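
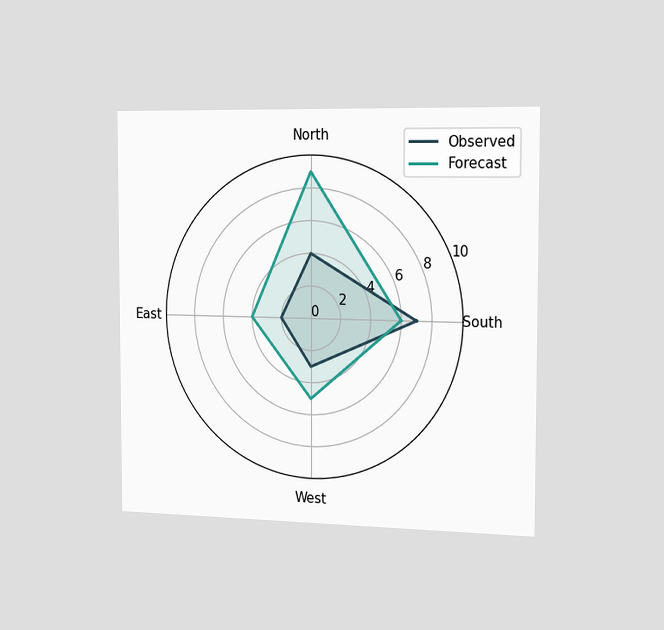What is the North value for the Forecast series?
The chart is viewed slightly from the right. On the North axis, Forecast reaches 9.

9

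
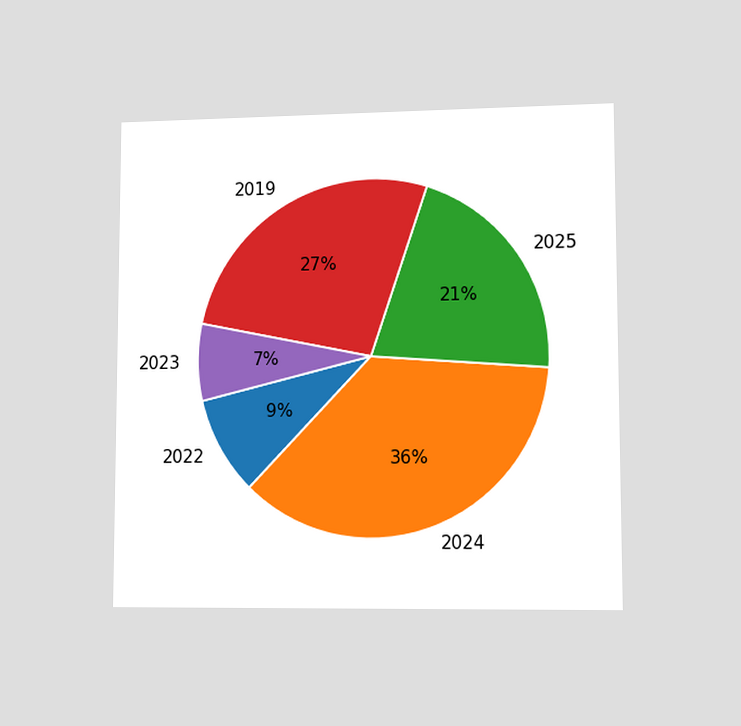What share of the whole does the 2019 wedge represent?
The chart is viewed at a slight angle. The 2019 slice takes up 27% of the pie.

27%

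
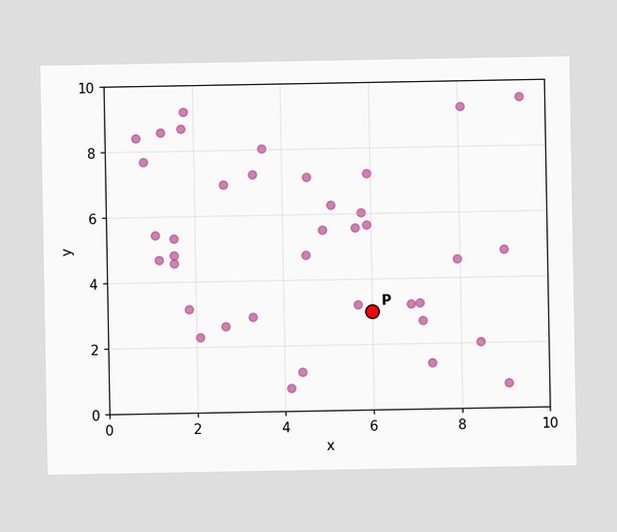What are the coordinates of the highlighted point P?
(6, 3)

Following the gridlines from P to each axis, P sits at (6, 3).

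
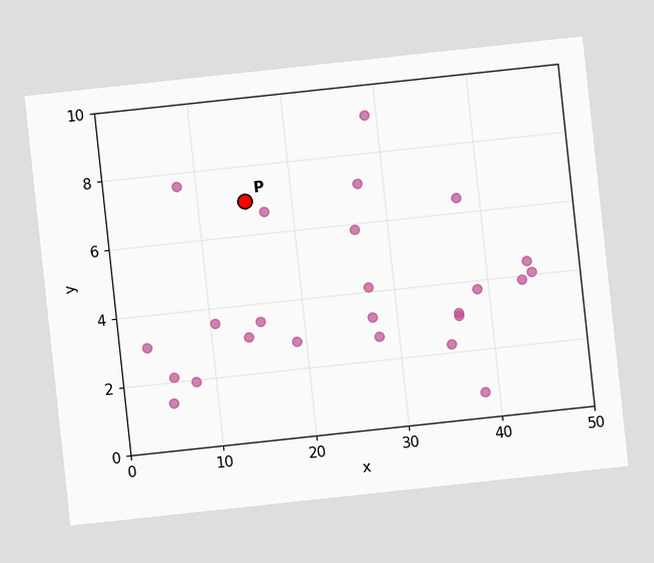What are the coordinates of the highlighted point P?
The chart is tilted about 6° counter-clockwise. Following the gridlines from P to each axis, P sits at (15, 7).

(15, 7)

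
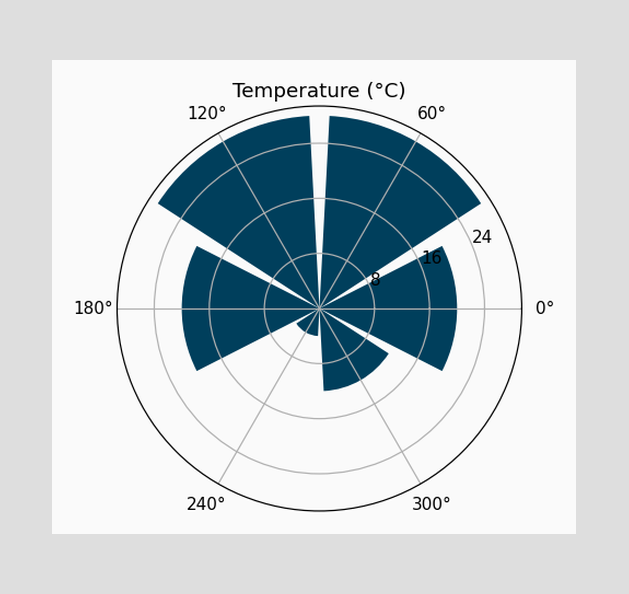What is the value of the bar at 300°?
12°C

The bar at 300° reaches 12°C on the radial axis.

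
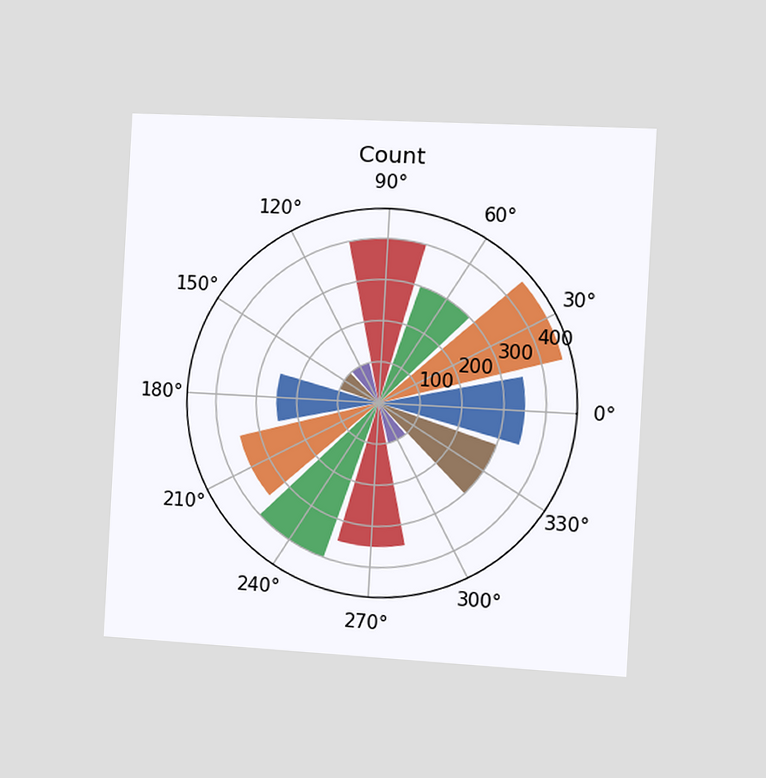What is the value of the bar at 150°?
100

The chart is tilted about 3° clockwise and viewed slightly from the right. The bar at 150° reaches 100 on the radial axis.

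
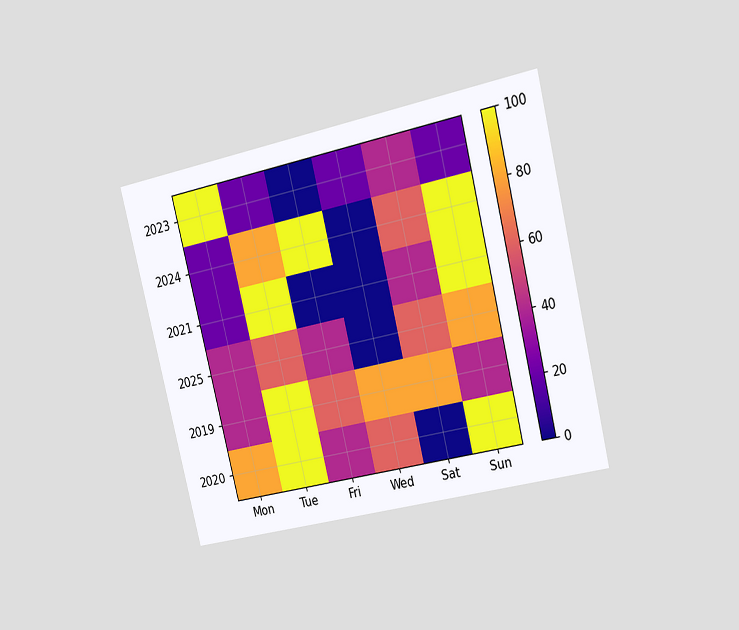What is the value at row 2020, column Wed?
60

The chart is tilted about 14° counter-clockwise and viewed slightly from the right. Matching cell (2020, Wed) against the colorbar gives 60.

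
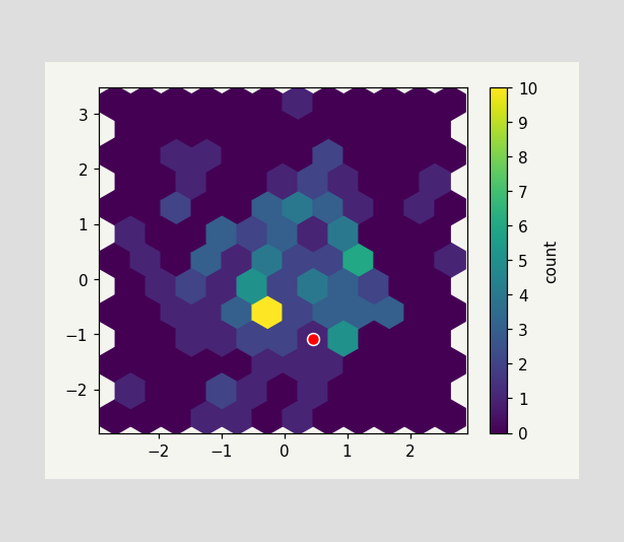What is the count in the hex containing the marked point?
The marked hex reads 1 on the colorbar.

1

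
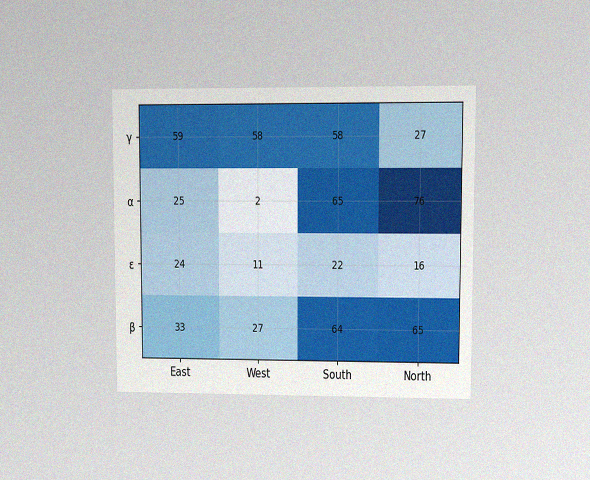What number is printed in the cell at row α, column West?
2

The chart is viewed at a slight angle, with some photo noise. The (α, West) cell reads 2.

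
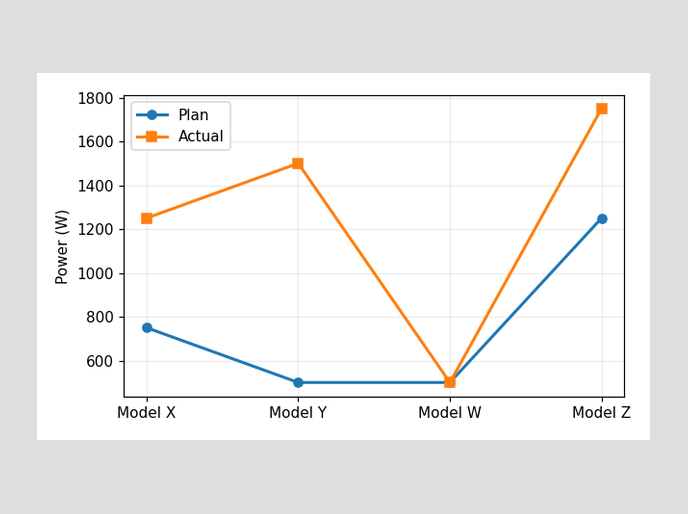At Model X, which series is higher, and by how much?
Actual, by 500W

At Model X, Actual sits above the other line by 500W.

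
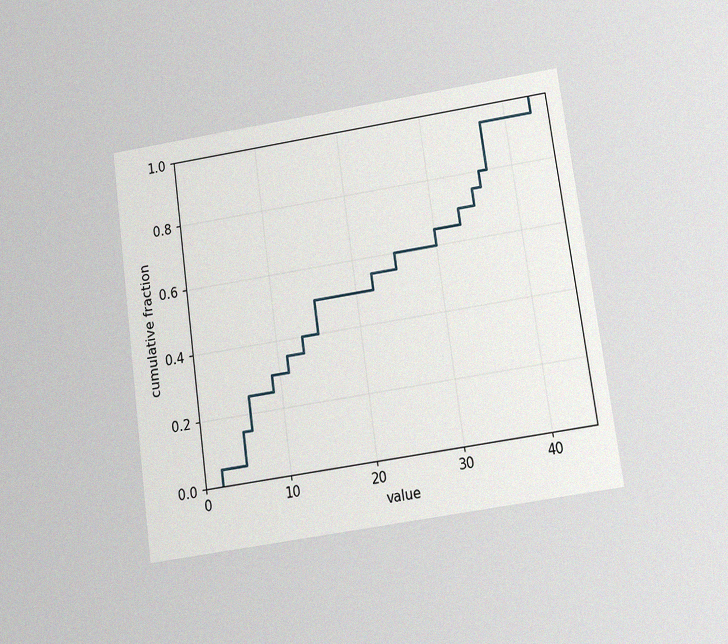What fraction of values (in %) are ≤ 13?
40%

The chart is tilted about 8° counter-clockwise and viewed slightly from below, with some photo noise. At x=13 the ECDF step is at 40%.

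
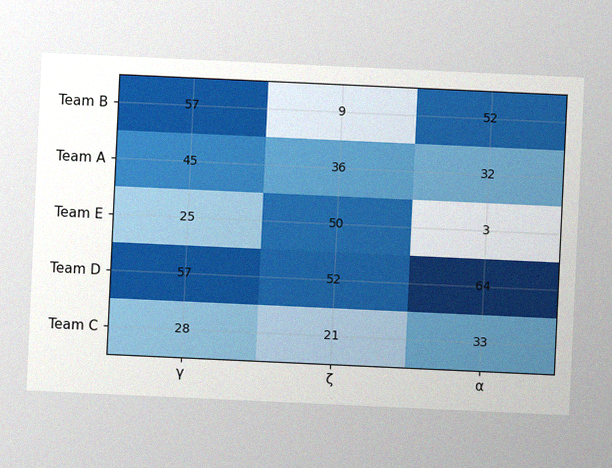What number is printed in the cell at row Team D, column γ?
The chart is tilted about 3° clockwise, with some photo noise. The (Team D, γ) cell reads 57.

57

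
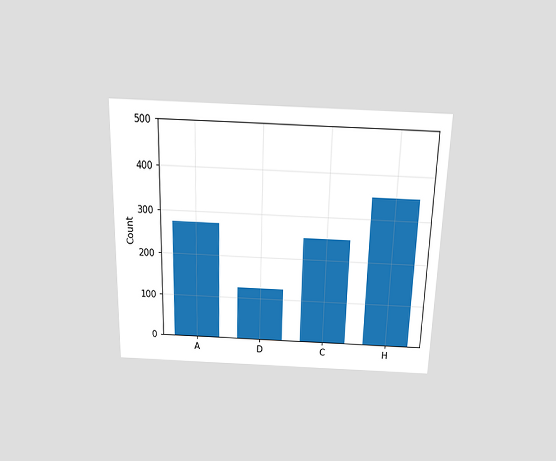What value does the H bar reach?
350

The chart is viewed slightly from above. Reading along the chart's y-axis, the H bar reaches 350.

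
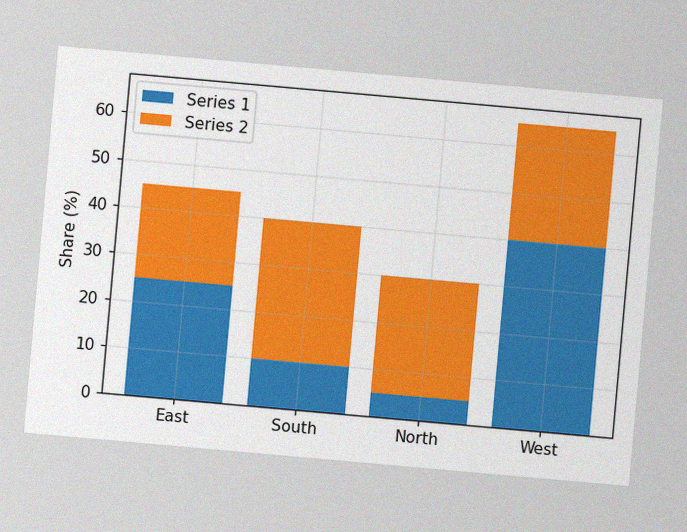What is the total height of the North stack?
30%

The chart is tilted about 5° clockwise, with some photo noise. The North stack's top reaches 30% on the y-axis.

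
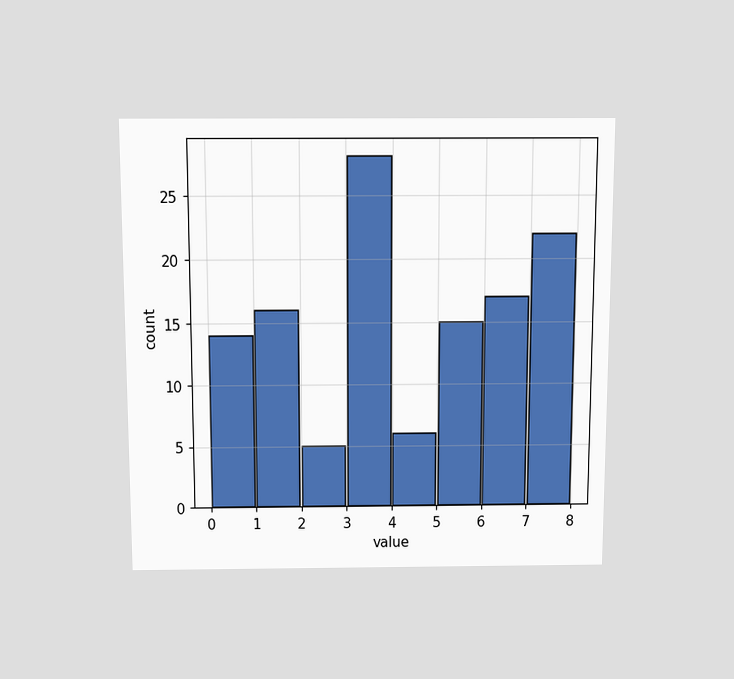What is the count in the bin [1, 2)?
The chart is viewed slightly from above. The [1, 2) bin has height 16.

16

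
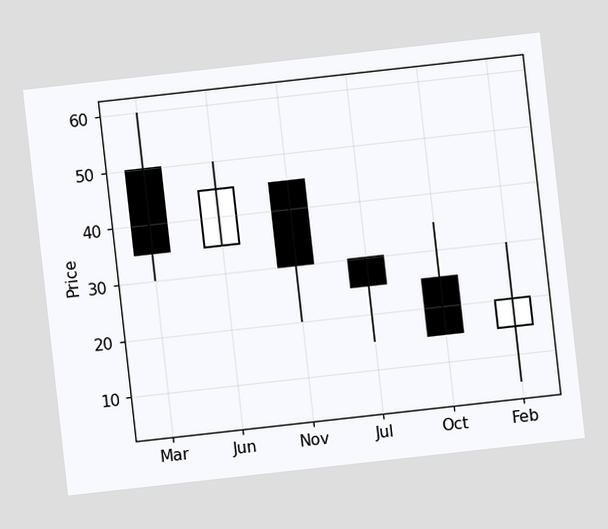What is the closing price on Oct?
15

The chart is tilted about 6° counter-clockwise. The Oct candle closes at 15.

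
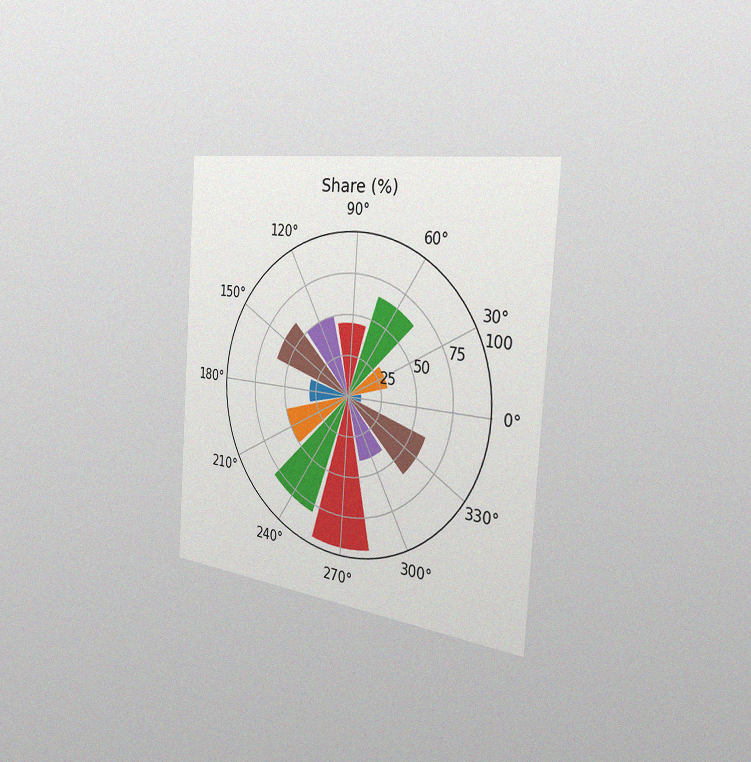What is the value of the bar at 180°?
The chart is tilted about 4° clockwise and viewed slightly from the right, with some photo noise. The bar at 180° reaches 30% on the radial axis.

30%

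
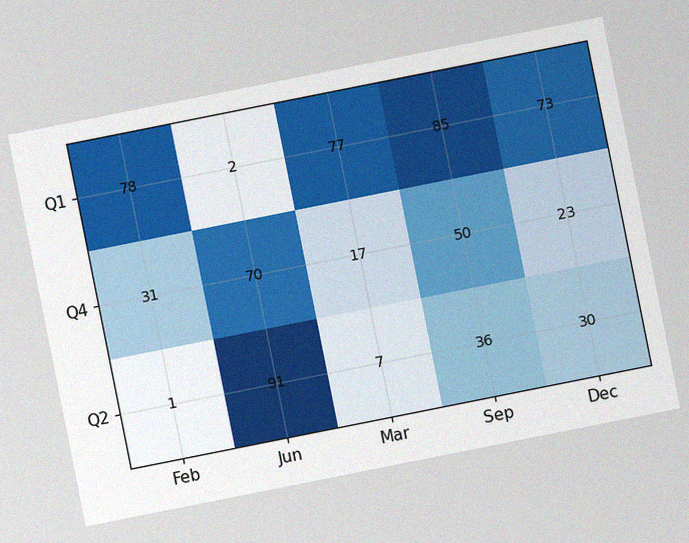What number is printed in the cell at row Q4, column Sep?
The chart is tilted about 11° counter-clockwise, with some photo noise. The (Q4, Sep) cell reads 50.

50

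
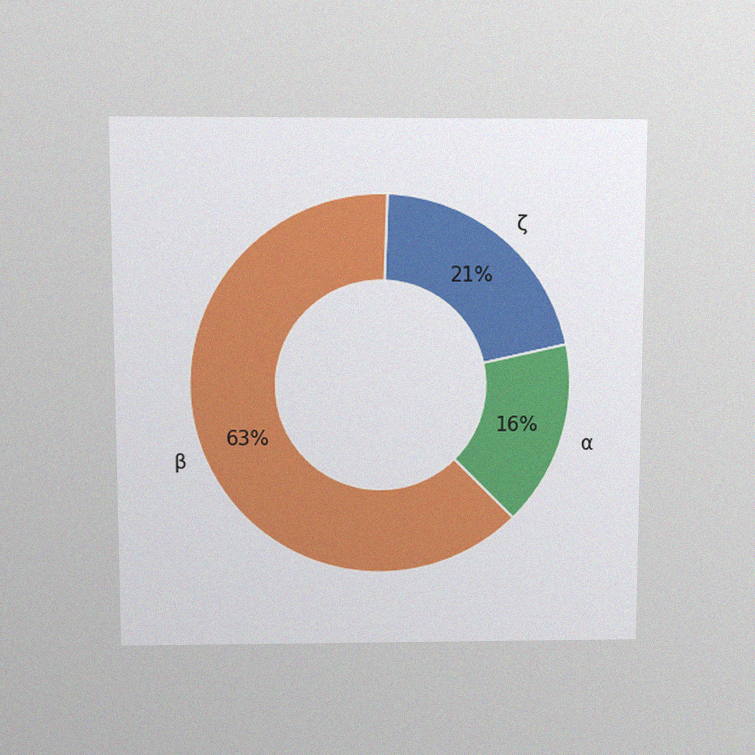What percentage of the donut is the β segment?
The chart is viewed slightly from above, with some photo noise. The β segment takes up 63% of the ring.

63%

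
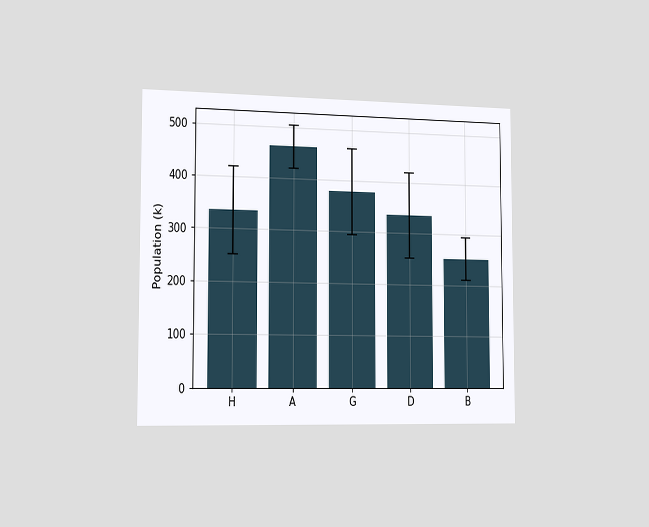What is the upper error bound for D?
420k

The chart is viewed slightly from the left. The D bar's upper whisker reaches 420k.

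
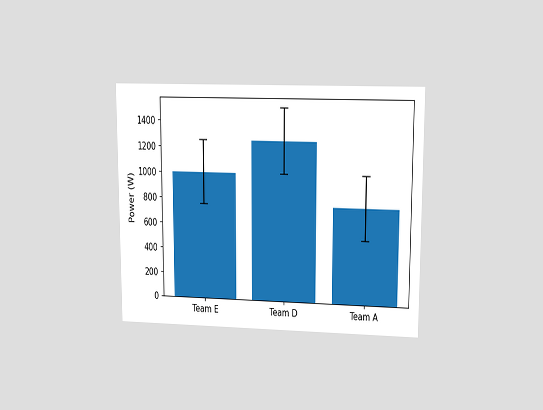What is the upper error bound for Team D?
1500W

The chart is viewed at a slight angle. The Team D bar's upper whisker reaches 1500W.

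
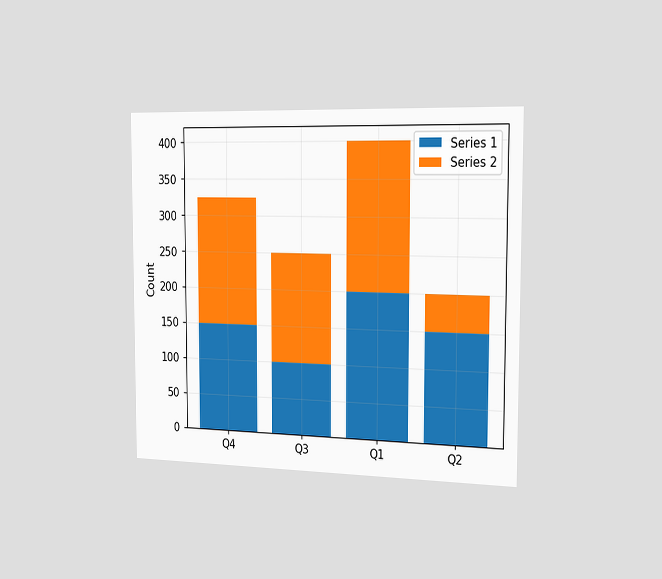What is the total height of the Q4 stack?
325

The chart is viewed slightly from the right. The Q4 stack's top reaches 325 on the y-axis.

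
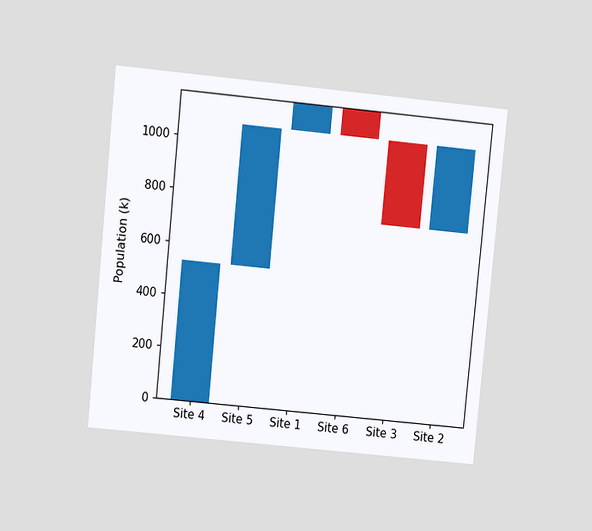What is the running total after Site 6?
1060k

The chart is tilted about 6° clockwise and viewed at a slight angle. After Site 6 the running total reaches 1060k.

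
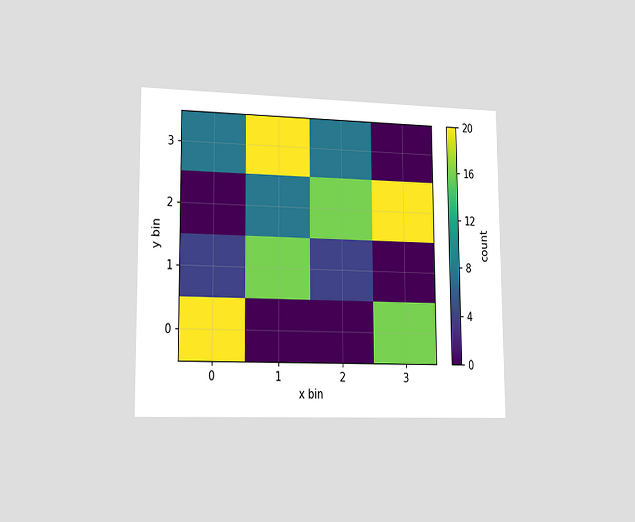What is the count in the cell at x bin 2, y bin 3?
8

The chart is viewed slightly from the left. Matching the cell (2, 3) against the colorbar gives 8.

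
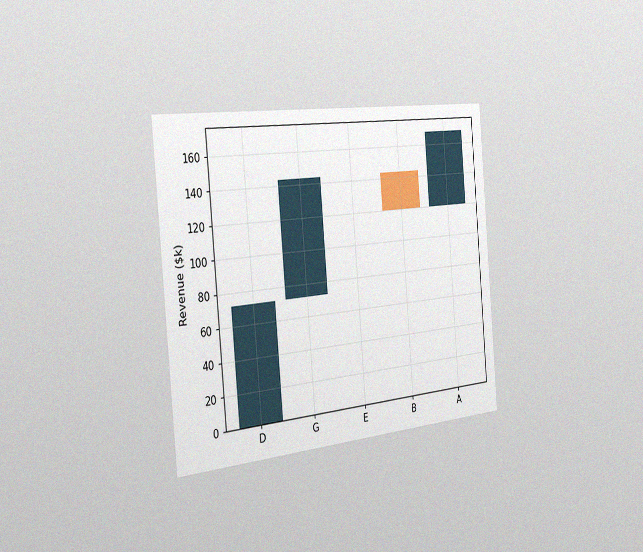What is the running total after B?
The chart is tilted about 5° counter-clockwise and viewed slightly from the left, with some photo noise. After B the running total reaches $120k.

$120k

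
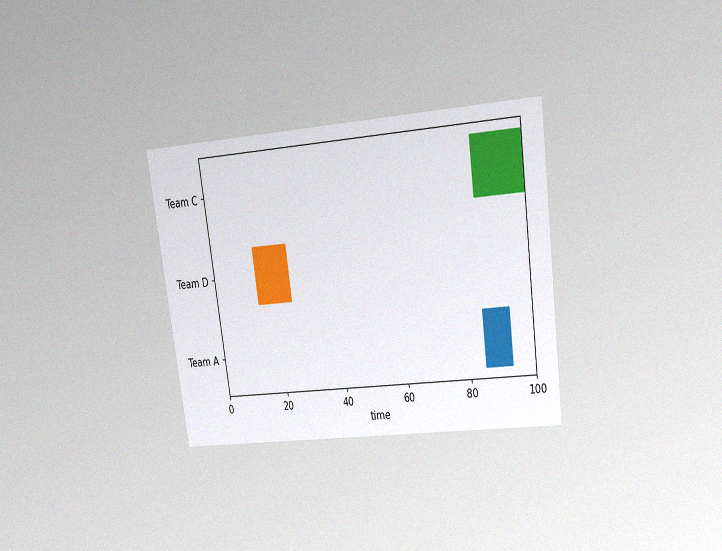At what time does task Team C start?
The chart is tilted about 8° counter-clockwise and viewed slightly from above, with some photo noise. The Team C bar begins at t=85.

85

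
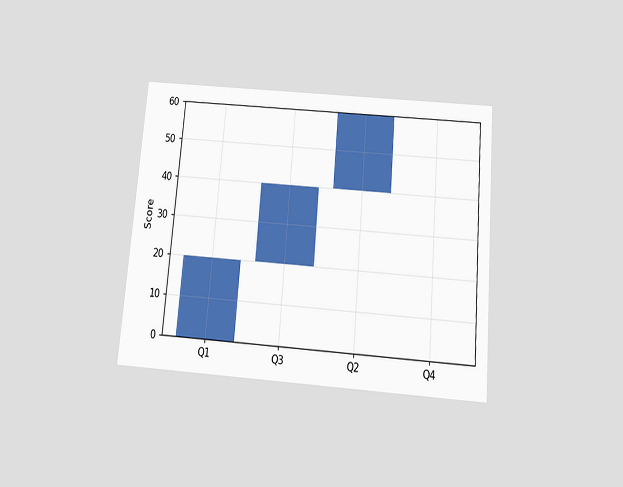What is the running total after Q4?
The chart is tilted about 5° clockwise and viewed slightly from below. After Q4 the running total reaches 60.

60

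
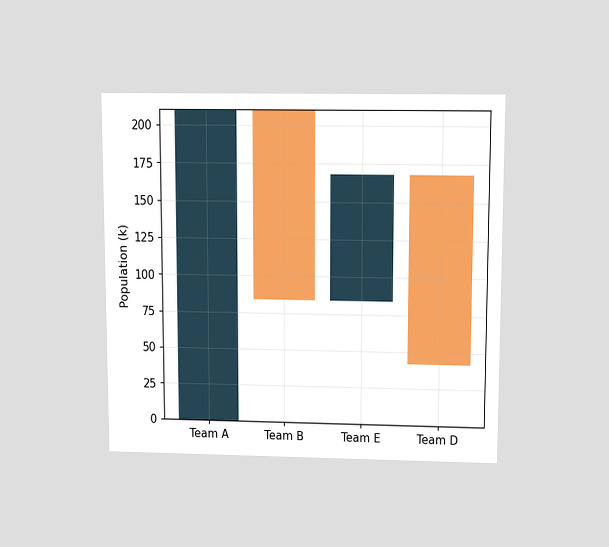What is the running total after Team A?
210k

The chart is viewed slightly from above. After Team A the running total reaches 210k.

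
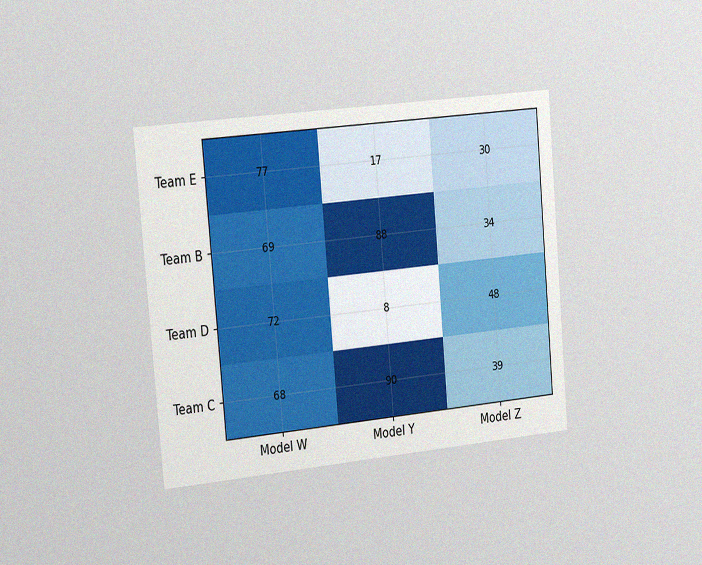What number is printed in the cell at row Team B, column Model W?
69

The chart is tilted about 5° counter-clockwise and viewed slightly from the left, with some photo noise. The (Team B, Model W) cell reads 69.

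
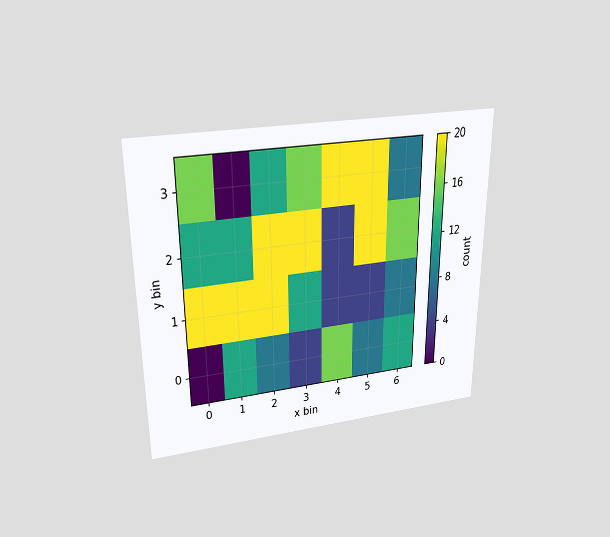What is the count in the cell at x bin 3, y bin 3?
16

The chart is viewed slightly from above. Matching the cell (3, 3) against the colorbar gives 16.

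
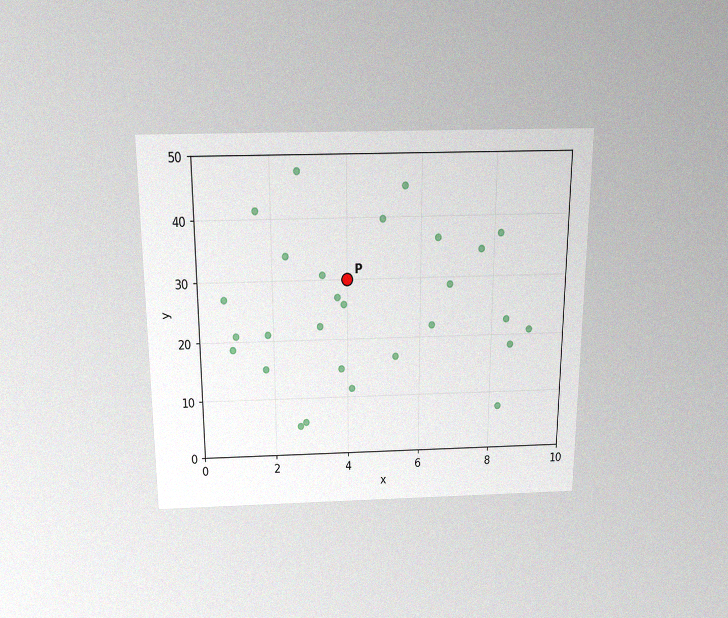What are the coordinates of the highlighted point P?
(4, 30)

The chart is viewed slightly from above, with some photo noise. Following the gridlines from P to each axis, P sits at (4, 30).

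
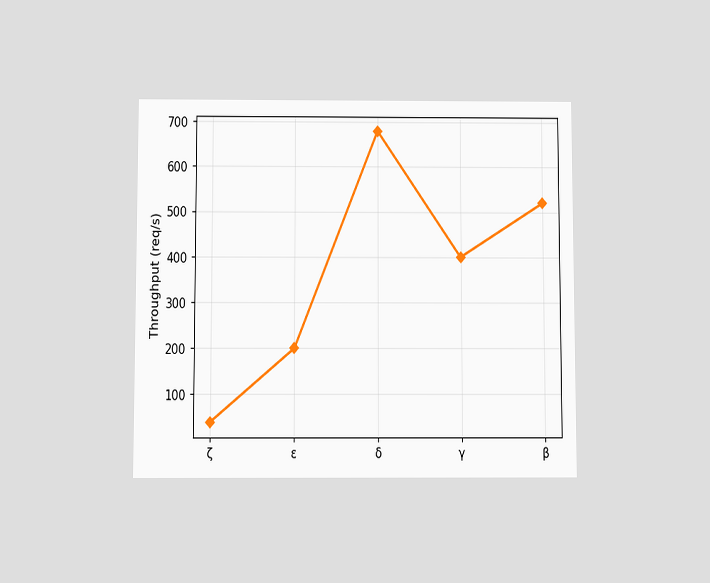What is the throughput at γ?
The chart is viewed slightly from below. At γ, the line is at 400req/s.

400req/s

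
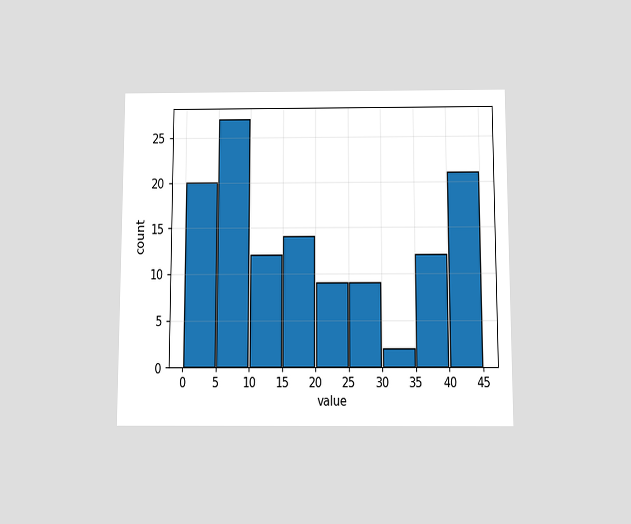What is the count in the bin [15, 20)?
14

The chart is viewed slightly from below. The [15, 20) bin has height 14.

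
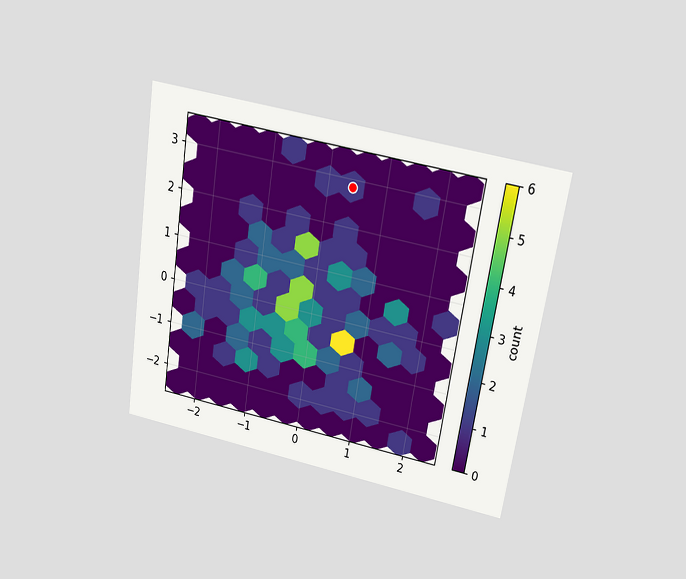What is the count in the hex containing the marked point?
The chart is tilted about 9° clockwise and viewed slightly from above. The marked hex reads 1 on the colorbar.

1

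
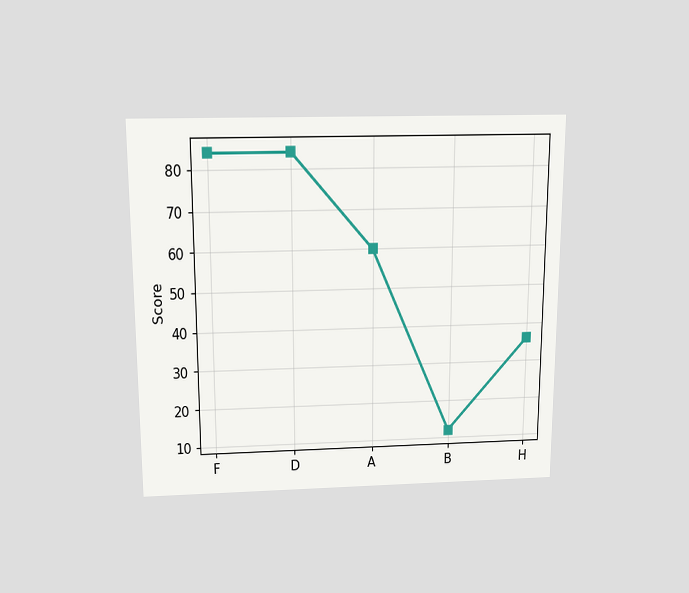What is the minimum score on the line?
12

The chart is viewed slightly from above. The lowest point is at B, and reading across to the y-axis gives 12.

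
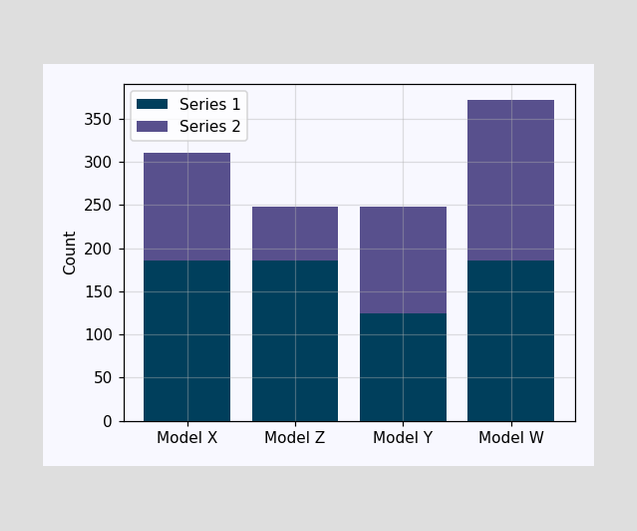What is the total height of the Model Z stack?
248

The Model Z stack's top reaches 248 on the y-axis.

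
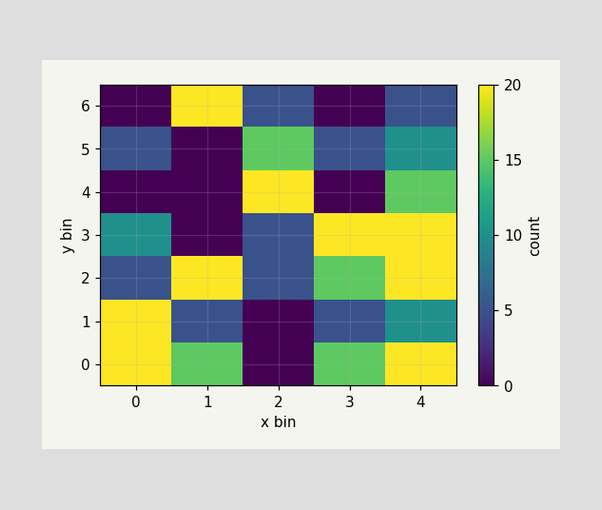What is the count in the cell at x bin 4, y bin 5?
10

Matching the cell (4, 5) against the colorbar gives 10.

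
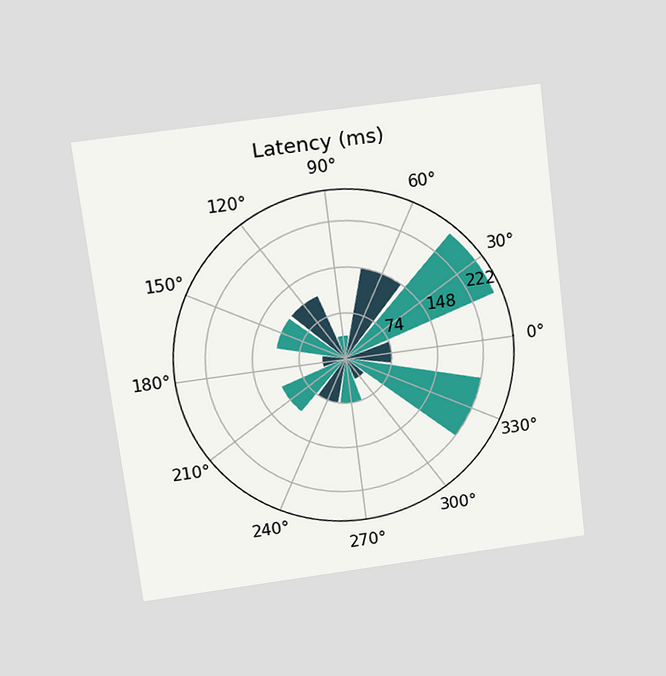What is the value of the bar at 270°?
The chart is tilted about 7° counter-clockwise and viewed slightly from above. The bar at 270° reaches 74ms on the radial axis.

74ms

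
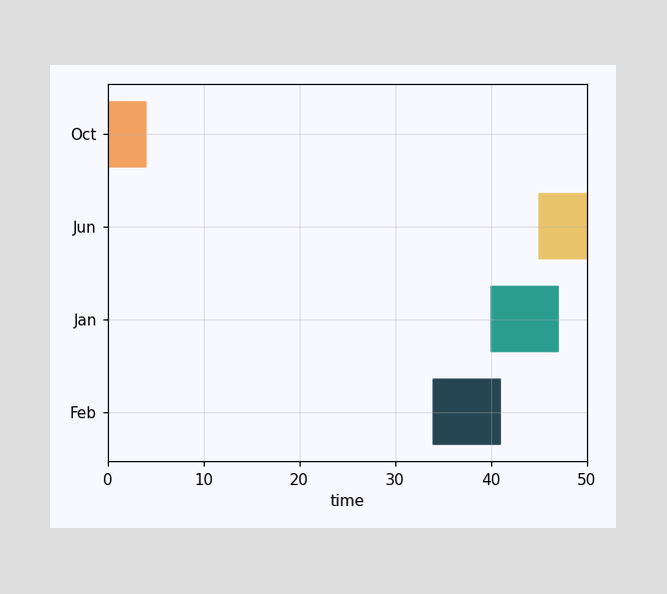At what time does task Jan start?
40

The Jan bar begins at t=40.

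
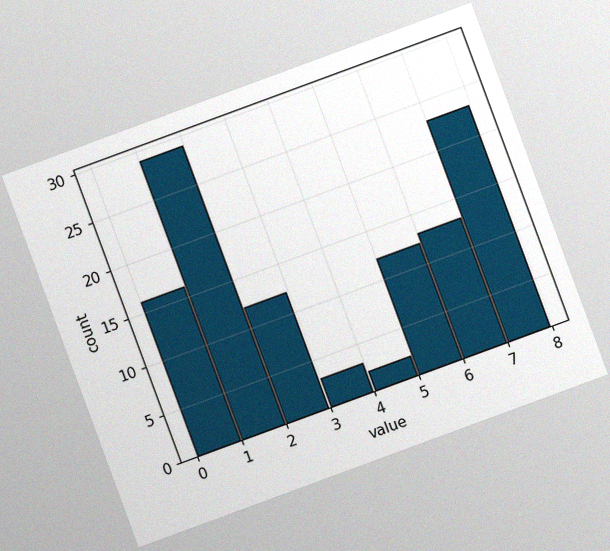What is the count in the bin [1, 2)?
29

The chart is tilted about 20° counter-clockwise, with some photo noise. The [1, 2) bin has height 29.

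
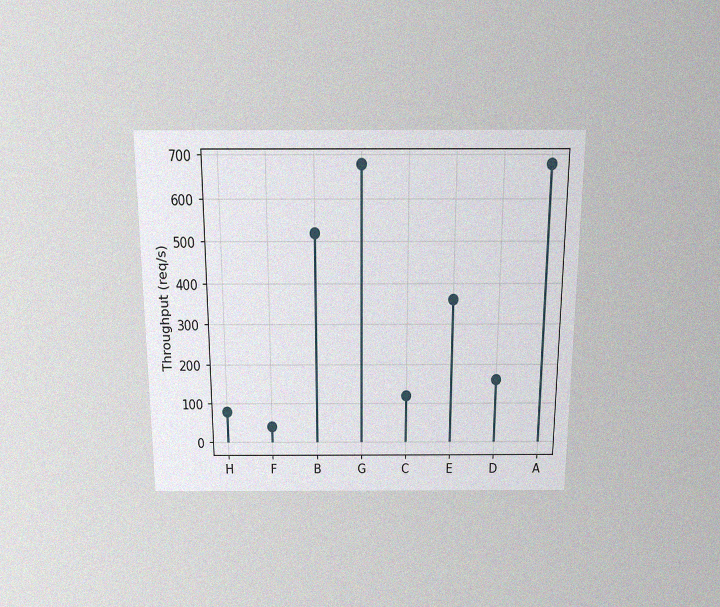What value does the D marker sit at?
160req/s

The chart is viewed slightly from above, with some photo noise. The D marker sits at 160req/s.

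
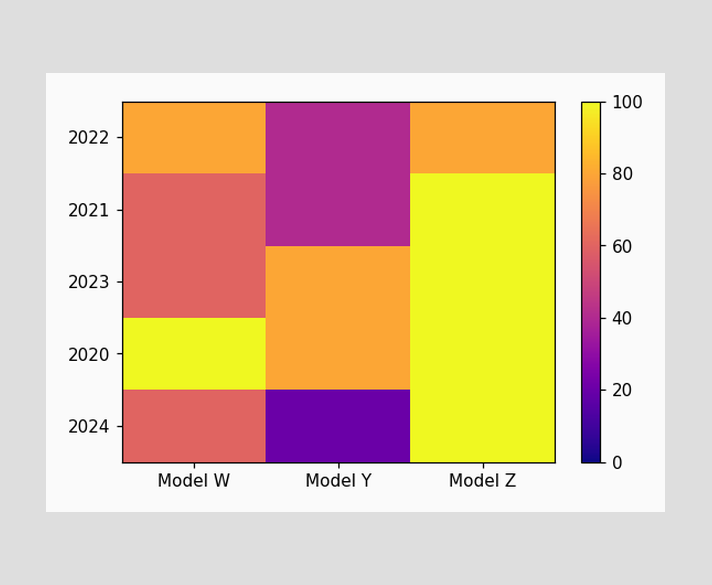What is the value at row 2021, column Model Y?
40

Matching cell (2021, Model Y) against the colorbar gives 40.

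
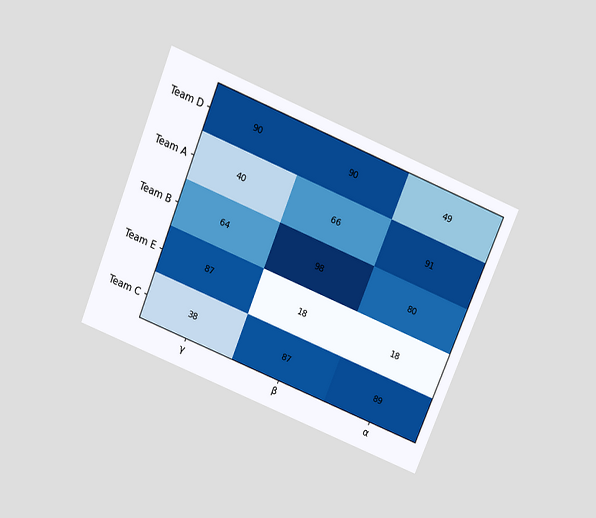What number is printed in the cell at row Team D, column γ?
The chart is tilted about 22° clockwise and viewed slightly from above. The (Team D, γ) cell reads 90.

90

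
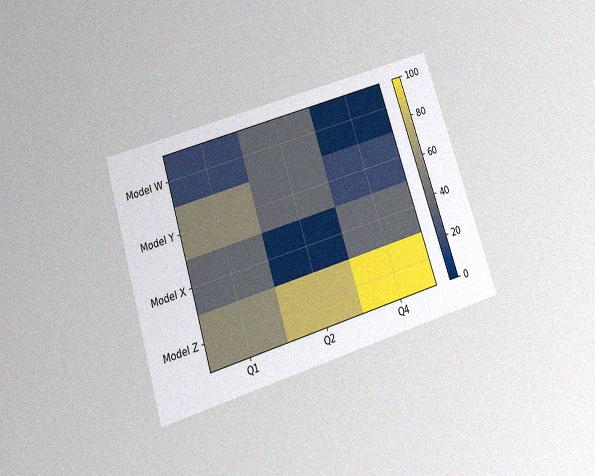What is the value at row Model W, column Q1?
The chart is tilted about 17° counter-clockwise and viewed slightly from below, with some photo noise. Matching cell (Model W, Q1) against the colorbar gives 20.

20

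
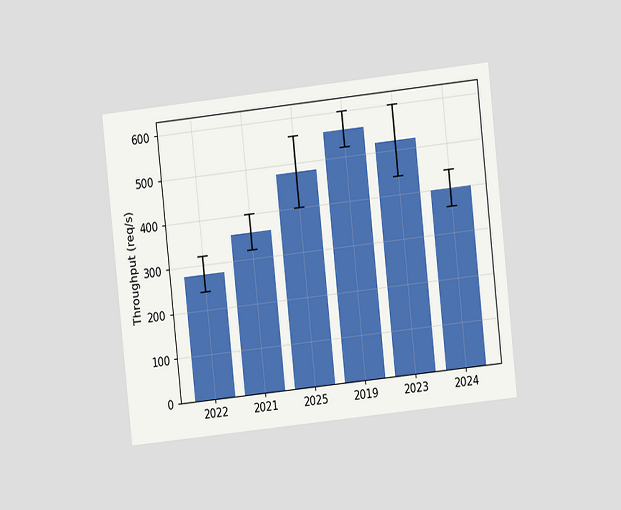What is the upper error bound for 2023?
600req/s

The chart is tilted about 6° counter-clockwise and viewed at a slight angle. The 2023 bar's upper whisker reaches 600req/s.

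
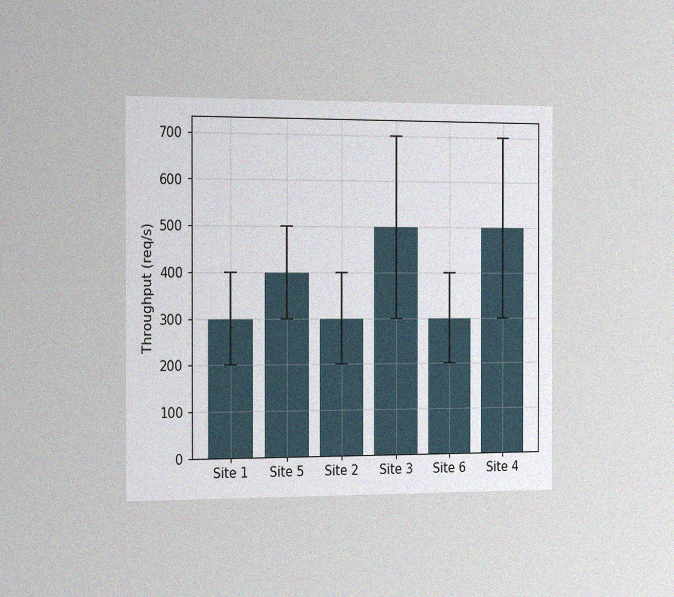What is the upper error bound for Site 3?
700req/s

The chart is viewed slightly from the left, with some photo noise. The Site 3 bar's upper whisker reaches 700req/s.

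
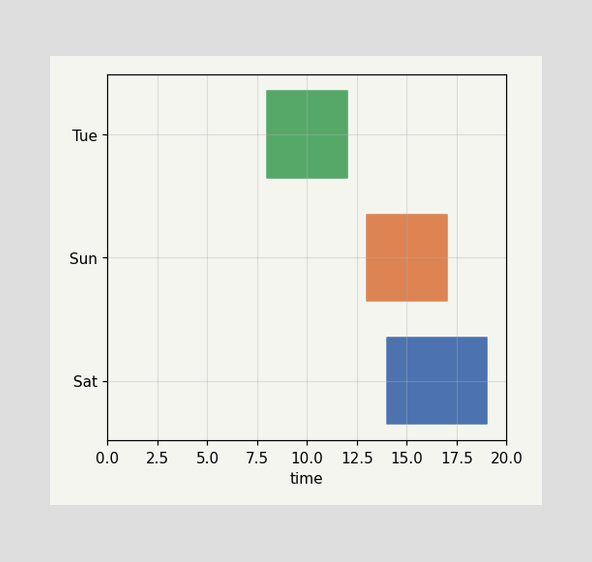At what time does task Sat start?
The Sat bar begins at t=14.

14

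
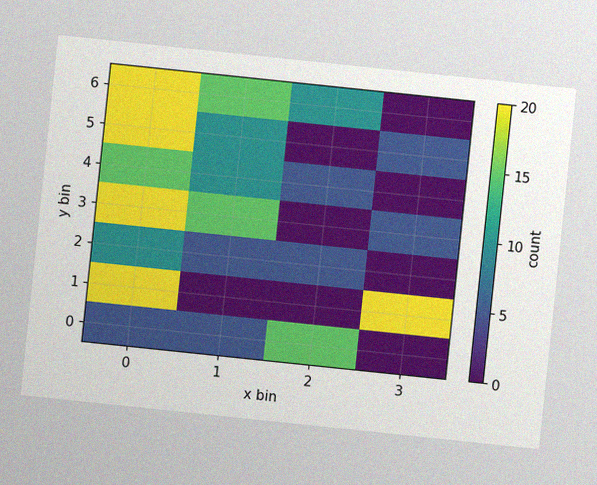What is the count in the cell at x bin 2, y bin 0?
15

The chart is tilted about 6° clockwise, with some photo noise. Matching the cell (2, 0) against the colorbar gives 15.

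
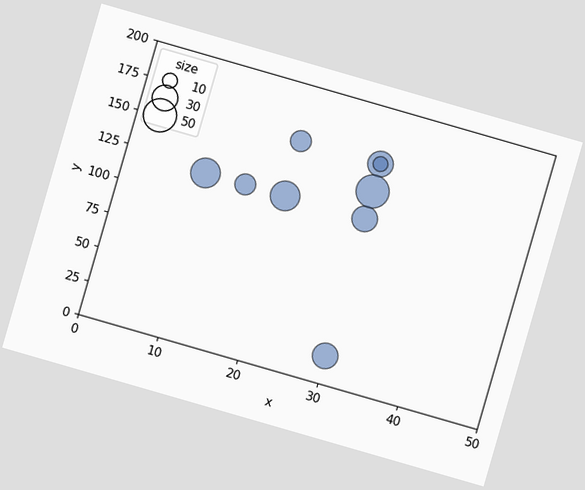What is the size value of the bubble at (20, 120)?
40

The chart is tilted about 16° clockwise. Matching the bubble at (20, 120) against the size legend gives 40.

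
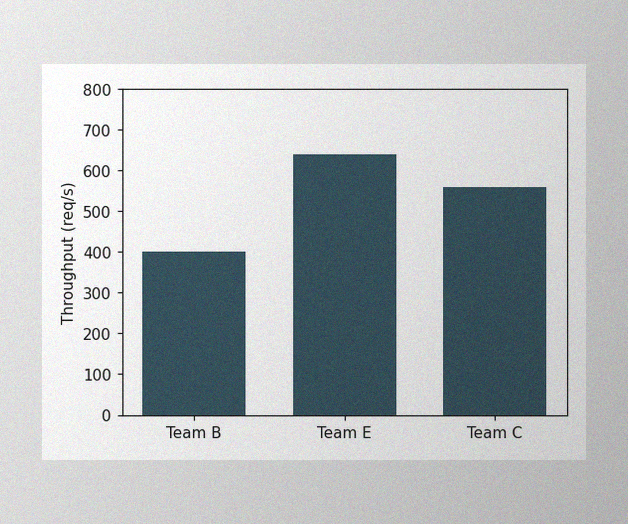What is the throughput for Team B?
The image has some photo noise and uneven lighting. Reading along the chart's y-axis, the Team B bar reaches 400req/s.

400req/s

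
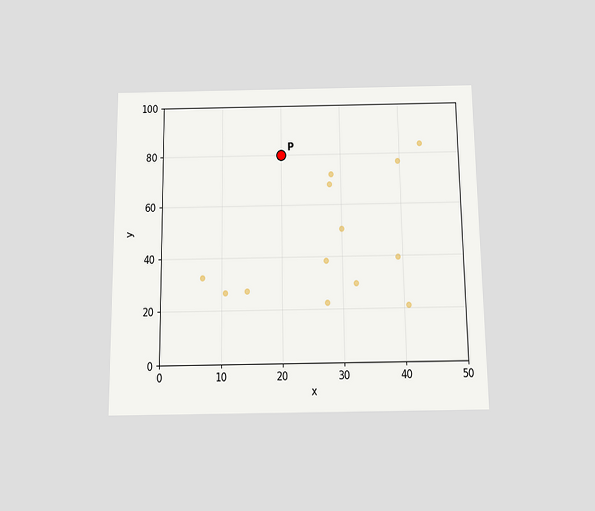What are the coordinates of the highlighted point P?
(20, 80)

The chart is viewed slightly from below. Following the gridlines from P to each axis, P sits at (20, 80).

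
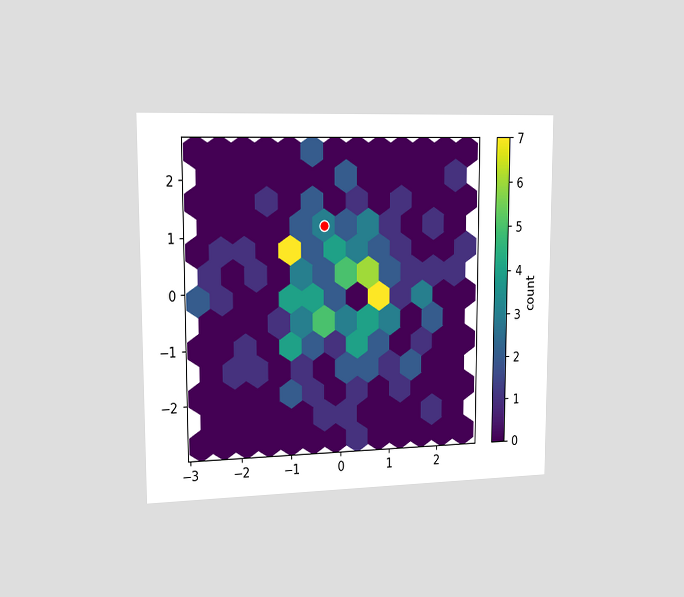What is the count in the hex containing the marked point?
3

The chart is viewed slightly from the left. The marked hex reads 3 on the colorbar.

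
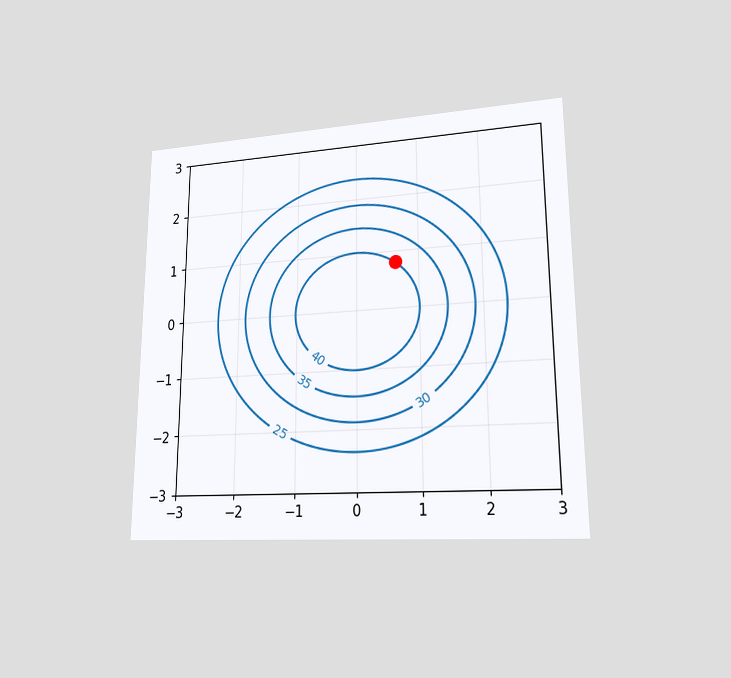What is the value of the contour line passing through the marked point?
The chart is viewed at a slight angle. The marked point sits on the contour labelled 40.

40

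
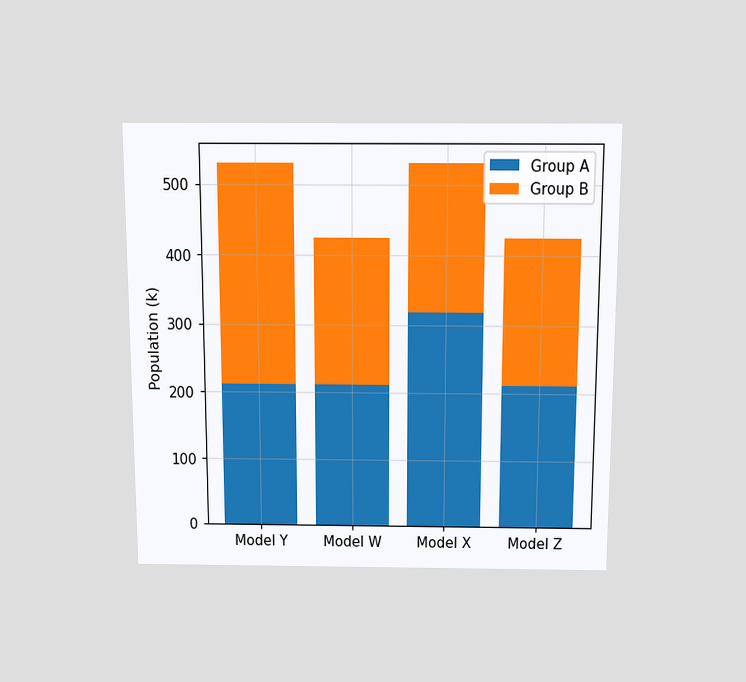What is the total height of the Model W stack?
424k

The chart is viewed slightly from above. The Model W stack's top reaches 424k on the y-axis.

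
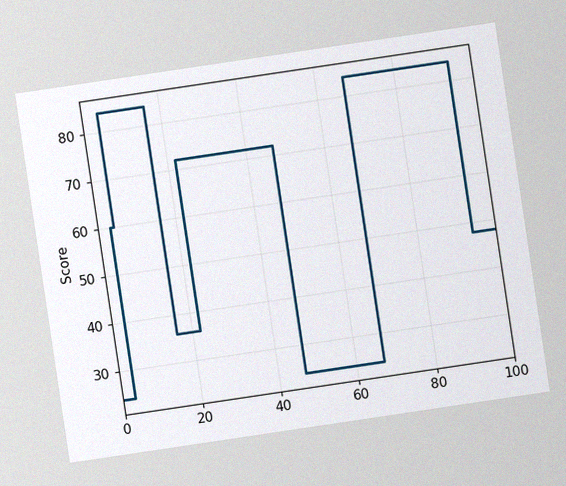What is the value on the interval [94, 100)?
The chart is tilted about 8° counter-clockwise, with some photo noise. On [94, 100) the step sits at 48.

48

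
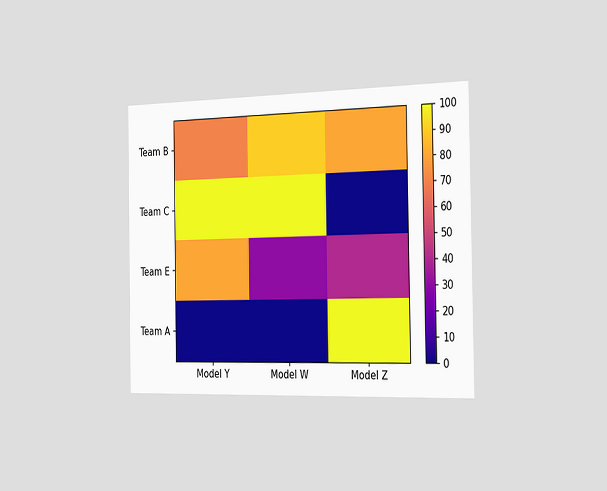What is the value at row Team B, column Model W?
90

The chart is viewed slightly from the right. Matching cell (Team B, Model W) against the colorbar gives 90.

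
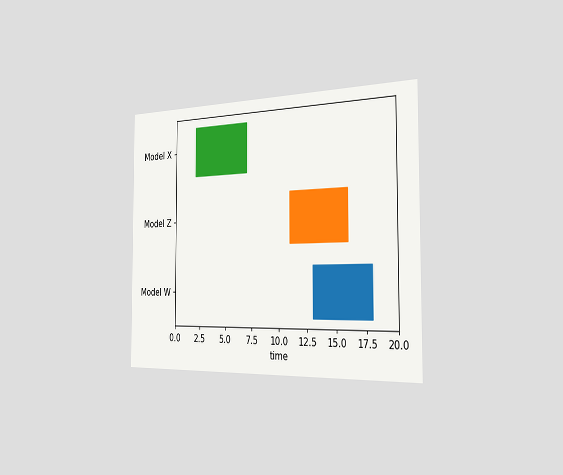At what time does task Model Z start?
11

The chart is viewed slightly from the right. The Model Z bar begins at t=11.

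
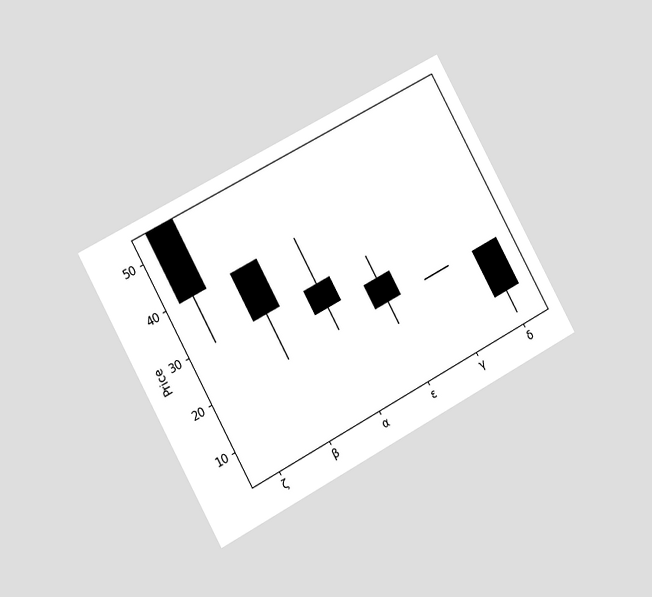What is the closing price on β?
30

The chart is tilted about 29° counter-clockwise and viewed slightly from the left. The β candle closes at 30.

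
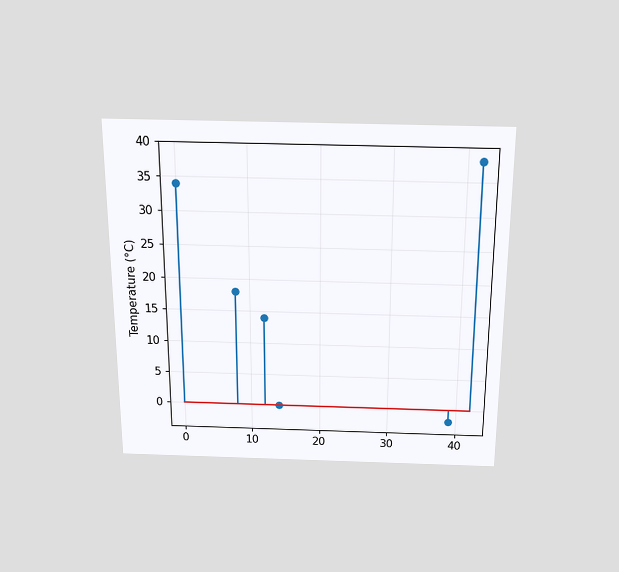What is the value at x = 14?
The chart is viewed slightly from above. The stem at x=14 reaches 0°C.

0°C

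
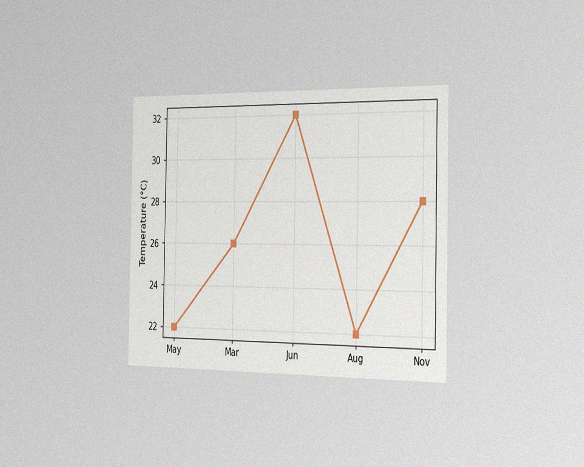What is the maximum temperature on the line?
The chart is viewed slightly from the right, with some photo noise. The highest point is at Jun, and reading across to the y-axis gives 32°C.

32°C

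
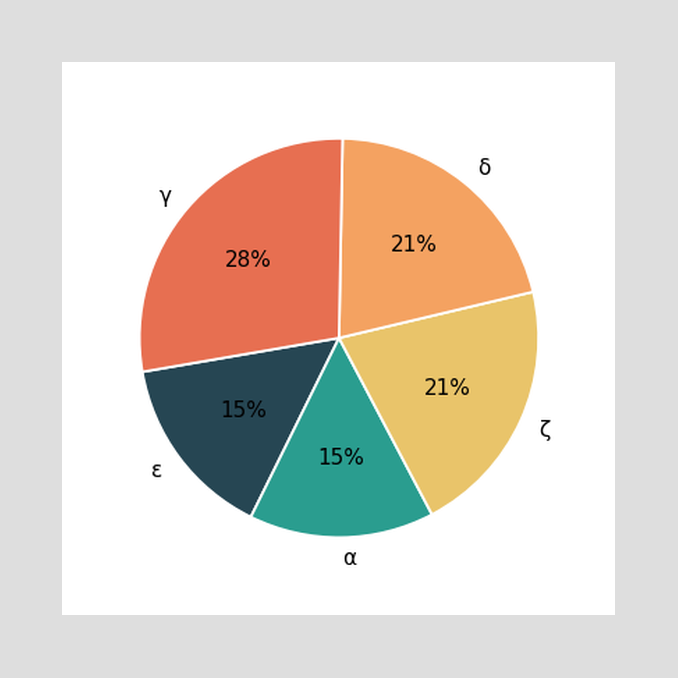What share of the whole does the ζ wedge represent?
21%

The ζ slice takes up 21% of the pie.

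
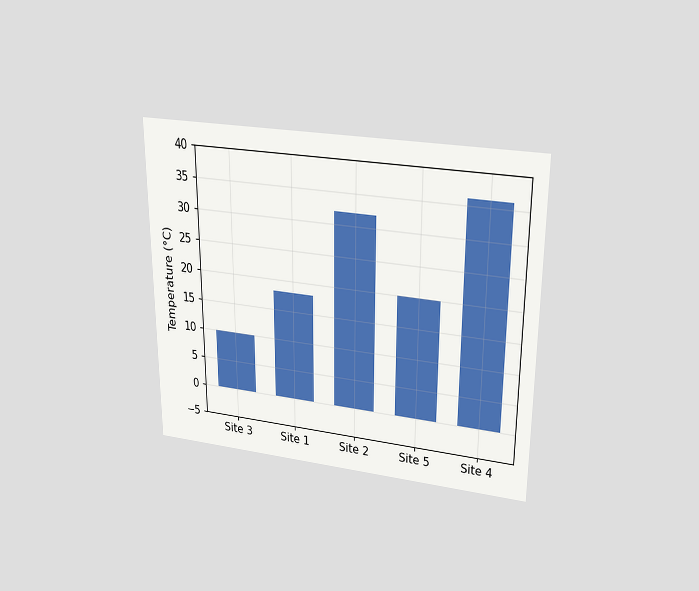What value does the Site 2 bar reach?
32°C

The chart is viewed slightly from above. Reading along the chart's y-axis, the Site 2 bar reaches 32°C.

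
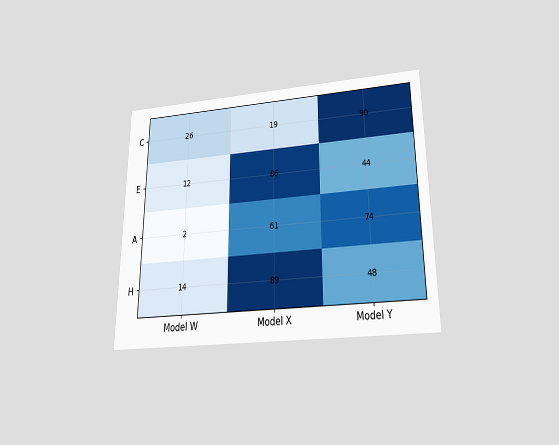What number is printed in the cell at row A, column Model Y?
The chart is viewed slightly from below. The (A, Model Y) cell reads 74.

74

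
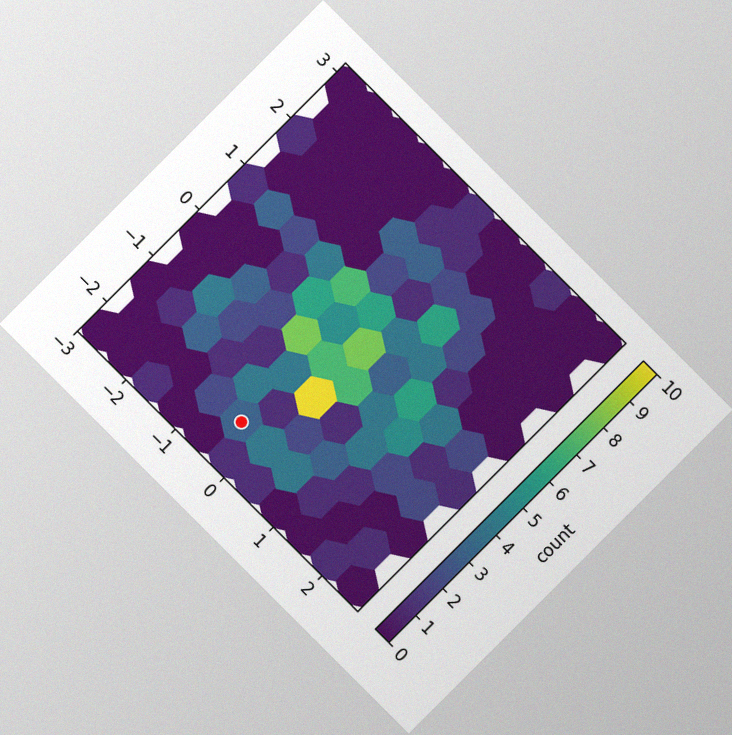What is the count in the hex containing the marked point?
The chart is tilted about 45° clockwise, with some photo noise. The marked hex reads 3 on the colorbar.

3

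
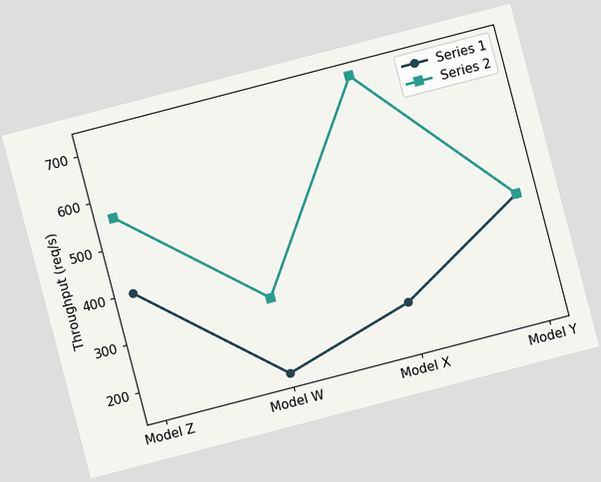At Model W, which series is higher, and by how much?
The chart is tilted about 15° counter-clockwise. At Model W, Series 2 sits above the other line by 160req/s.

Series 2, by 160req/s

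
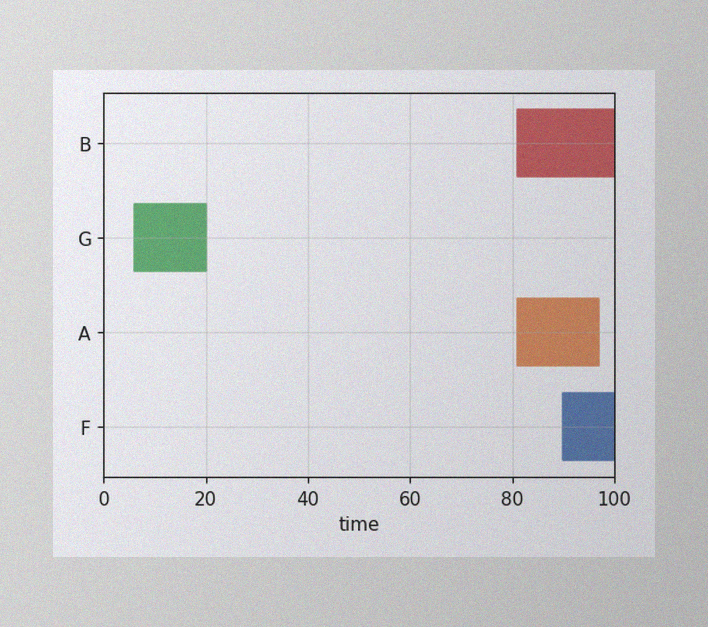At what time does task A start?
The image has some photo noise and uneven lighting. The A bar begins at t=81.

81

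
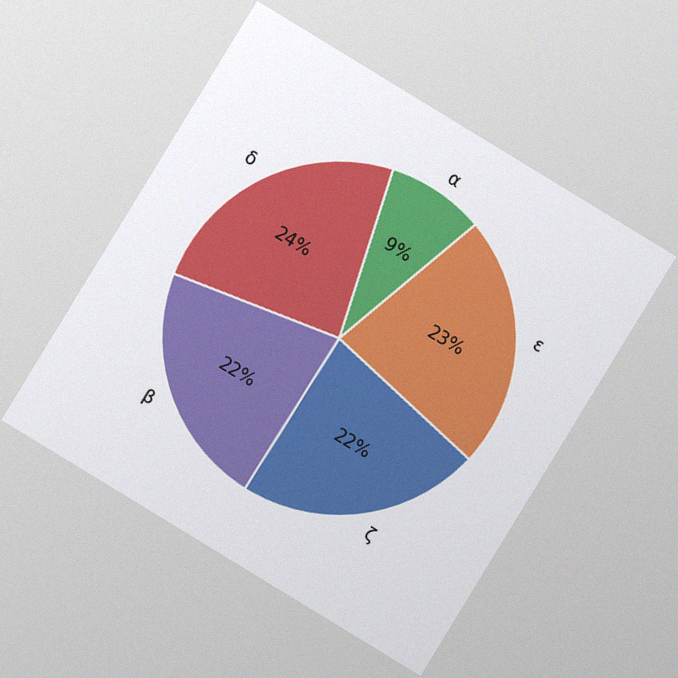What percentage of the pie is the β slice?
22%

The chart is tilted about 31° clockwise, with some photo noise. The β slice takes up 22% of the pie.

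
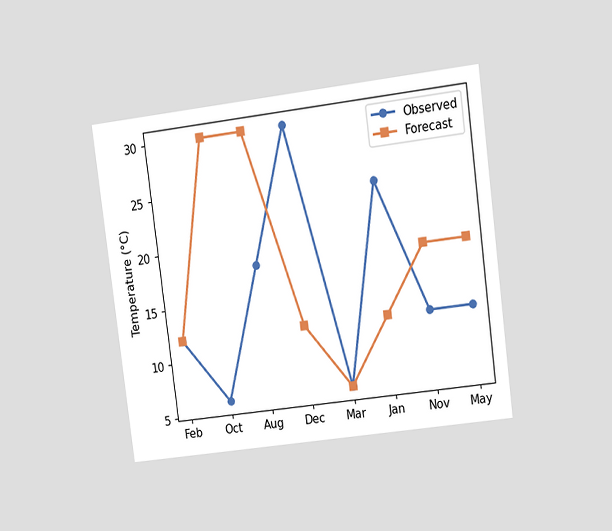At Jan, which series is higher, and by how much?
The chart is tilted about 7° counter-clockwise and viewed at a slight angle. At Jan, Observed sits above the other line by 12°C.

Observed, by 12°C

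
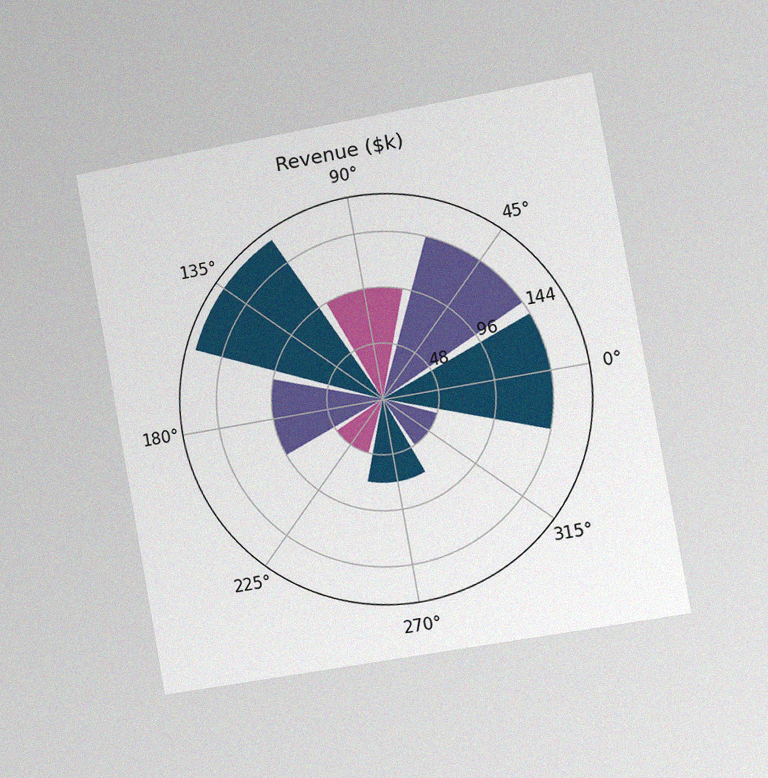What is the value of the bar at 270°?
$72k

The chart is tilted about 10° counter-clockwise and viewed slightly from the right, with some photo noise. The bar at 270° reaches $72k on the radial axis.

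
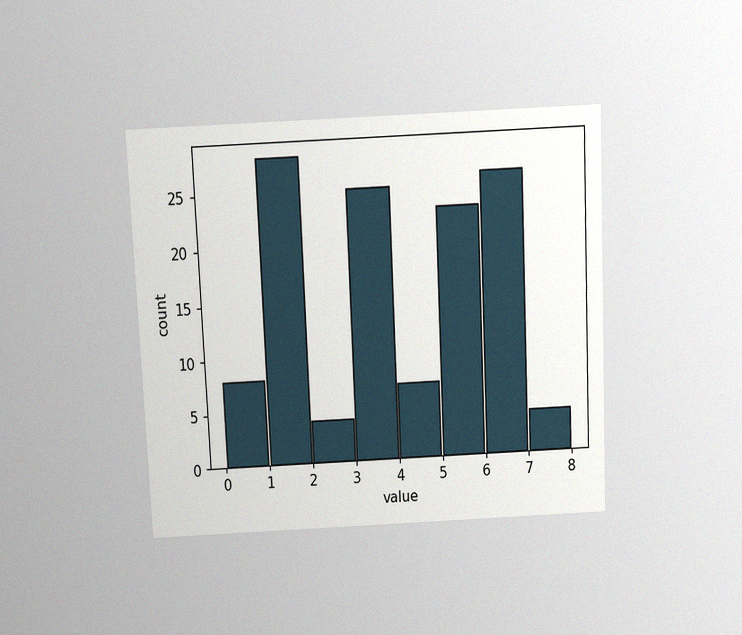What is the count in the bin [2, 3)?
4

The chart is tilted about 3° counter-clockwise and viewed slightly from above, with some photo noise. The [2, 3) bin has height 4.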